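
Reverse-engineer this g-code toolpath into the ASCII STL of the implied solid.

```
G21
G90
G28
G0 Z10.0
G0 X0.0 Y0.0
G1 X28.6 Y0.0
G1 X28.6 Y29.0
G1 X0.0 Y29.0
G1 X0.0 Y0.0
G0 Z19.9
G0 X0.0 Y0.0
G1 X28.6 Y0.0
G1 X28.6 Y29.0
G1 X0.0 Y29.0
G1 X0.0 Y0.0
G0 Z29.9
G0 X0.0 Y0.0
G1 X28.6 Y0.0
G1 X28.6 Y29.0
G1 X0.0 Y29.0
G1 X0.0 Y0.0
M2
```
solid part
  facet normal 0.0000 0.0000 -1.0000
    outer loop
      vertex 28.6 29.0 0.0
      vertex 28.6 0.0 0.0
      vertex 0.0 0.0 0.0
    endloop
  endfacet
  facet normal 0.0000 0.0000 -1.0000
    outer loop
      vertex 0.0 29.0 0.0
      vertex 28.6 29.0 0.0
      vertex 0.0 0.0 0.0
    endloop
  endfacet
  facet normal 0.0000 0.0000 1.0000
    outer loop
      vertex 0.0 0.0 29.9
      vertex 28.6 0.0 29.9
      vertex 28.6 29.0 29.9
    endloop
  endfacet
  facet normal 0.0000 0.0000 1.0000
    outer loop
      vertex 0.0 0.0 29.9
      vertex 28.6 29.0 29.9
      vertex 0.0 29.0 29.9
    endloop
  endfacet
  facet normal 0.0000 -1.0000 0.0000
    outer loop
      vertex 0.0 0.0 0.0
      vertex 28.6 0.0 0.0
      vertex 28.6 0.0 29.9
    endloop
  endfacet
  facet normal 0.0000 -1.0000 0.0000
    outer loop
      vertex 0.0 0.0 0.0
      vertex 28.6 0.0 29.9
      vertex 0.0 0.0 29.9
    endloop
  endfacet
  facet normal 0.0000 1.0000 0.0000
    outer loop
      vertex 28.6 29.0 29.9
      vertex 28.6 29.0 0.0
      vertex 0.0 29.0 0.0
    endloop
  endfacet
  facet normal 0.0000 1.0000 0.0000
    outer loop
      vertex 0.0 29.0 29.9
      vertex 28.6 29.0 29.9
      vertex 0.0 29.0 0.0
    endloop
  endfacet
  facet normal -1.0000 0.0000 0.0000
    outer loop
      vertex 0.0 29.0 29.9
      vertex 0.0 29.0 0.0
      vertex 0.0 0.0 0.0
    endloop
  endfacet
  facet normal -1.0000 0.0000 0.0000
    outer loop
      vertex 0.0 0.0 29.9
      vertex 0.0 29.0 29.9
      vertex 0.0 0.0 0.0
    endloop
  endfacet
  facet normal 1.0000 0.0000 0.0000
    outer loop
      vertex 28.6 0.0 0.0
      vertex 28.6 29.0 0.0
      vertex 28.6 29.0 29.9
    endloop
  endfacet
  facet normal 1.0000 0.0000 0.0000
    outer loop
      vertex 28.6 0.0 0.0
      vertex 28.6 29.0 29.9
      vertex 28.6 0.0 29.9
    endloop
  endfacet
endsolid part

The G0 Z moves step by Δz≈10.0 mm. Every layer's G1 loop is the same polygon, so the solid is a straight extrusion of it from z=0 to z≈29.9. Closing with flat bottom and top caps and triangulating gives 12 facets — a rectangular box, roughly 28.6 × 29 mm footprint and 29.9 mm tall.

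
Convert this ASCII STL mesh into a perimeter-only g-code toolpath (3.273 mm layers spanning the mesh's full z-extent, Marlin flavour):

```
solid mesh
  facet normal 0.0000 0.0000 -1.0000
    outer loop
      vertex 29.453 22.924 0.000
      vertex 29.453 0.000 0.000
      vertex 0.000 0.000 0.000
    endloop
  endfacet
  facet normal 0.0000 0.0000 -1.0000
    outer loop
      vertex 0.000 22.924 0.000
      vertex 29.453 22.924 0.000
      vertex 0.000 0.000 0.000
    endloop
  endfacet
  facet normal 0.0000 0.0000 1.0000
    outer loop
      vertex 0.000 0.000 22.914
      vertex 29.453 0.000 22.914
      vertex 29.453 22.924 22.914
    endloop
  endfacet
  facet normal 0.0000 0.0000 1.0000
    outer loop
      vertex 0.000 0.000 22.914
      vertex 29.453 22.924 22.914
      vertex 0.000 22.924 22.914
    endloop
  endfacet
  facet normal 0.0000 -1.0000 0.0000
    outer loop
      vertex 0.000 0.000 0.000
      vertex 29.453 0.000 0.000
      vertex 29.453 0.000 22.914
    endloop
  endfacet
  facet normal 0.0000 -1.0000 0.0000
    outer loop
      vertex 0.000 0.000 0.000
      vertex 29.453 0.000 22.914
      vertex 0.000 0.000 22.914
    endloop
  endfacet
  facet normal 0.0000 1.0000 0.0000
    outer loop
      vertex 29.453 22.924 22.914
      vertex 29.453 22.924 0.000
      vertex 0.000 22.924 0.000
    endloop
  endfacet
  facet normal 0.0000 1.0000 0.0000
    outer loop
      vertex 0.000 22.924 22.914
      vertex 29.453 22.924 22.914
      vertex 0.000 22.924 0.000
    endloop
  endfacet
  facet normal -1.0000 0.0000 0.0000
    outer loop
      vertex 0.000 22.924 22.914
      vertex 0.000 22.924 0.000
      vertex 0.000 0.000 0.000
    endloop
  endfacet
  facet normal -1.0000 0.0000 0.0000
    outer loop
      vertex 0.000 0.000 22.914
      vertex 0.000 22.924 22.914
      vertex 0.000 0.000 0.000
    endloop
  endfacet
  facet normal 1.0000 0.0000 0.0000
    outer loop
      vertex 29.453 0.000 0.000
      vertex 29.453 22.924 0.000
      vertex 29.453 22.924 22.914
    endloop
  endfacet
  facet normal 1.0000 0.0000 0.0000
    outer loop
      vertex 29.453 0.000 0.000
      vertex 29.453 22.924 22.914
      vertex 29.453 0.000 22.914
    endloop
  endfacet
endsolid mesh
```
; perimeter-only toolpath
G21 ; units = mm
G90 ; absolute positioning
G28 ; home
; layer 1
G0 Z3.273
G0 X0.000 Y0.000
G1 X29.453 Y0.000
G1 X29.453 Y22.924
G1 X0.000 Y22.924
G1 X0.000 Y0.000
; layer 2
G0 Z6.547
G0 X0.000 Y0.000
G1 X29.453 Y0.000
G1 X29.453 Y22.924
G1 X0.000 Y22.924
G1 X0.000 Y0.000
; layer 3
G0 Z9.820
G0 X0.000 Y0.000
G1 X29.453 Y0.000
G1 X29.453 Y22.924
G1 X0.000 Y22.924
G1 X0.000 Y0.000
; layer 4
G0 Z13.094
G0 X0.000 Y0.000
G1 X29.453 Y0.000
G1 X29.453 Y22.924
G1 X0.000 Y22.924
G1 X0.000 Y0.000
; layer 5
G0 Z16.367
G0 X0.000 Y0.000
G1 X29.453 Y0.000
G1 X29.453 Y22.924
G1 X0.000 Y22.924
G1 X0.000 Y0.000
; layer 6
G0 Z19.641
G0 X0.000 Y0.000
G1 X29.453 Y0.000
G1 X29.453 Y22.924
G1 X0.000 Y22.924
G1 X0.000 Y0.000
; layer 7
G0 Z22.914
G0 X0.000 Y0.000
G1 X29.453 Y0.000
G1 X29.453 Y22.924
G1 X0.000 Y22.924
G1 X0.000 Y0.000
M2 ; end

The solid is a rectangular box, roughly 29.5 × 22.9 mm footprint and 22.9 mm tall. Slicing at Δz = 3.273 mm — 7 equal slices spanning the solid's height, so layer i sits at z = i·h/7 — gives 7 non-empty perimeters. Each is a 4-segment closed polygon; G0 lifts to the layer z and rapids to the start vertex, then G1 traces the edges.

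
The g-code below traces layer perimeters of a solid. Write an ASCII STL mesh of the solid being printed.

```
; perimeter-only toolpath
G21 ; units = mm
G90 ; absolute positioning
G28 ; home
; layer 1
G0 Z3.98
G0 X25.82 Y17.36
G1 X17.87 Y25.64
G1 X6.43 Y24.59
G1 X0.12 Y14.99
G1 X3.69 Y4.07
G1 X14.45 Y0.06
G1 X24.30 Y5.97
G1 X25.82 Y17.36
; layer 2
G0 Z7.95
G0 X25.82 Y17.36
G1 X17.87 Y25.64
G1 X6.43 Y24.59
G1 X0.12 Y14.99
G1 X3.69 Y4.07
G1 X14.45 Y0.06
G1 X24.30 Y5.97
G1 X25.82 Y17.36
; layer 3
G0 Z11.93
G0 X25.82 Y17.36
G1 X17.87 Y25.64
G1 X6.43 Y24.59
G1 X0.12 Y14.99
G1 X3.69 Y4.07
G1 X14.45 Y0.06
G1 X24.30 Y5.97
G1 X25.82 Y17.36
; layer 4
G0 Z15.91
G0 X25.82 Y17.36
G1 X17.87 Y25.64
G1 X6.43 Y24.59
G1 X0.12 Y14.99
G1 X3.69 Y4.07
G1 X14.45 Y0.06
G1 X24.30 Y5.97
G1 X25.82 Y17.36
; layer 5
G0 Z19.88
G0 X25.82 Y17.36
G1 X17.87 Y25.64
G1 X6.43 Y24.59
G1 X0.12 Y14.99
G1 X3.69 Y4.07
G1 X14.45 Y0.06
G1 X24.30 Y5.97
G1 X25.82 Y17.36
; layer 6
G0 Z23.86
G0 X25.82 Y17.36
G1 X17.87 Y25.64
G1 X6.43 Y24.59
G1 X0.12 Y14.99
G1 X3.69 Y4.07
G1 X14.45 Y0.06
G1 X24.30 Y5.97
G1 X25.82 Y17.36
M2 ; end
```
solid part
  facet normal 0.0000 0.0000 -1.0000
    outer loop
      vertex 6.43 24.59 0.00
      vertex 17.87 25.64 0.00
      vertex 25.82 17.36 0.00
    endloop
  endfacet
  facet normal 0.0000 0.0000 -1.0000
    outer loop
      vertex 0.12 14.99 0.00
      vertex 6.43 24.59 0.00
      vertex 25.82 17.36 0.00
    endloop
  endfacet
  facet normal 0.0000 0.0000 -1.0000
    outer loop
      vertex 3.69 4.07 0.00
      vertex 0.12 14.99 0.00
      vertex 25.82 17.36 0.00
    endloop
  endfacet
  facet normal 0.0000 0.0000 -1.0000
    outer loop
      vertex 14.45 0.06 0.00
      vertex 3.69 4.07 0.00
      vertex 25.82 17.36 0.00
    endloop
  endfacet
  facet normal 0.0000 0.0000 -1.0000
    outer loop
      vertex 24.30 5.97 0.00
      vertex 14.45 0.06 0.00
      vertex 25.82 17.36 0.00
    endloop
  endfacet
  facet normal 0.0000 0.0000 1.0000
    outer loop
      vertex 25.82 17.36 23.86
      vertex 17.87 25.64 23.86
      vertex 6.43 24.59 23.86
    endloop
  endfacet
  facet normal 0.0000 0.0000 1.0000
    outer loop
      vertex 25.82 17.36 23.86
      vertex 6.43 24.59 23.86
      vertex 0.12 14.99 23.86
    endloop
  endfacet
  facet normal 0.0000 0.0000 1.0000
    outer loop
      vertex 25.82 17.36 23.86
      vertex 0.12 14.99 23.86
      vertex 3.69 4.07 23.86
    endloop
  endfacet
  facet normal 0.0000 0.0000 1.0000
    outer loop
      vertex 25.82 17.36 23.86
      vertex 3.69 4.07 23.86
      vertex 14.45 0.06 23.86
    endloop
  endfacet
  facet normal 0.0000 0.0000 1.0000
    outer loop
      vertex 25.82 17.36 23.86
      vertex 14.45 0.06 23.86
      vertex 24.30 5.97 23.86
    endloop
  endfacet
  facet normal 0.7213 0.6926 0.0000
    outer loop
      vertex 25.82 17.36 0.00
      vertex 17.87 25.64 0.00
      vertex 17.87 25.64 23.86
    endloop
  endfacet
  facet normal 0.7213 0.6926 0.0000
    outer loop
      vertex 25.82 17.36 0.00
      vertex 17.87 25.64 23.86
      vertex 25.82 17.36 23.86
    endloop
  endfacet
  facet normal -0.0914 0.9958 0.0000
    outer loop
      vertex 17.87 25.64 0.00
      vertex 6.43 24.59 0.00
      vertex 6.43 24.59 23.86
    endloop
  endfacet
  facet normal -0.0914 0.9958 0.0000
    outer loop
      vertex 17.87 25.64 0.00
      vertex 6.43 24.59 23.86
      vertex 17.87 25.64 23.86
    endloop
  endfacet
  facet normal -0.8356 0.5493 0.0000
    outer loop
      vertex 6.43 24.59 0.00
      vertex 0.12 14.99 0.00
      vertex 0.12 14.99 23.86
    endloop
  endfacet
  facet normal -0.8356 0.5493 0.0000
    outer loop
      vertex 6.43 24.59 0.00
      vertex 0.12 14.99 23.86
      vertex 6.43 24.59 23.86
    endloop
  endfacet
  facet normal -0.9505 -0.3107 0.0000
    outer loop
      vertex 0.12 14.99 0.00
      vertex 3.69 4.07 0.00
      vertex 3.69 4.07 23.86
    endloop
  endfacet
  facet normal -0.9505 -0.3107 0.0000
    outer loop
      vertex 0.12 14.99 0.00
      vertex 3.69 4.07 23.86
      vertex 0.12 14.99 23.86
    endloop
  endfacet
  facet normal -0.3492 -0.9370 0.0000
    outer loop
      vertex 3.69 4.07 0.00
      vertex 14.45 0.06 0.00
      vertex 14.45 0.06 23.86
    endloop
  endfacet
  facet normal -0.3492 -0.9370 0.0000
    outer loop
      vertex 3.69 4.07 0.00
      vertex 14.45 0.06 23.86
      vertex 3.69 4.07 23.86
    endloop
  endfacet
  facet normal 0.5145 -0.8575 0.0000
    outer loop
      vertex 14.45 0.06 0.00
      vertex 24.30 5.97 0.00
      vertex 24.30 5.97 23.86
    endloop
  endfacet
  facet normal 0.5145 -0.8575 0.0000
    outer loop
      vertex 14.45 0.06 0.00
      vertex 24.30 5.97 23.86
      vertex 14.45 0.06 23.86
    endloop
  endfacet
  facet normal 0.9912 -0.1323 0.0000
    outer loop
      vertex 24.30 5.97 0.00
      vertex 25.82 17.36 0.00
      vertex 25.82 17.36 23.86
    endloop
  endfacet
  facet normal 0.9912 -0.1323 0.0000
    outer loop
      vertex 24.30 5.97 0.00
      vertex 25.82 17.36 23.86
      vertex 24.30 5.97 23.86
    endloop
  endfacet
endsolid part

The G0 Z moves step by Δz≈3.98 mm. Every layer's G1 loop is the same polygon, so the solid is a straight extrusion of it from z=0 to z≈23.9. Closing with flat bottom and top caps and triangulating gives 24 facets — a regular 7-sided prism (a cylinder approximated with 7 flat sides), circumscribed radius ≈ 13.2 mm, height ≈ 23.9 mm.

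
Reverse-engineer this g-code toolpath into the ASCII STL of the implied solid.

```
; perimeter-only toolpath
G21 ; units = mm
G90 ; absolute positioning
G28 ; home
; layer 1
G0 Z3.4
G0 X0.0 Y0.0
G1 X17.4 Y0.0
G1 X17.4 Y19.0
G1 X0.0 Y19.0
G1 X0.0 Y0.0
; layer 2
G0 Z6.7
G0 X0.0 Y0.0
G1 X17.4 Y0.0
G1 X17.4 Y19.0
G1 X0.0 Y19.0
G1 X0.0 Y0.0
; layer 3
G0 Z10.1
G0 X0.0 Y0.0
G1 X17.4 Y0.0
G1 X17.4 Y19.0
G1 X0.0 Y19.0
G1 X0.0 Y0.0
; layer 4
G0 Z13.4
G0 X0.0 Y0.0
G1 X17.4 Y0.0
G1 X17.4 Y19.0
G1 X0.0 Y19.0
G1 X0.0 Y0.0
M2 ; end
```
solid part
  facet normal 0.0000 0.0000 -1.0000
    outer loop
      vertex 17.4 19.0 0.0
      vertex 17.4 0.0 0.0
      vertex 0.0 0.0 0.0
    endloop
  endfacet
  facet normal 0.0000 0.0000 -1.0000
    outer loop
      vertex 0.0 19.0 0.0
      vertex 17.4 19.0 0.0
      vertex 0.0 0.0 0.0
    endloop
  endfacet
  facet normal 0.0000 0.0000 1.0000
    outer loop
      vertex 0.0 0.0 13.4
      vertex 17.4 0.0 13.4
      vertex 17.4 19.0 13.4
    endloop
  endfacet
  facet normal 0.0000 0.0000 1.0000
    outer loop
      vertex 0.0 0.0 13.4
      vertex 17.4 19.0 13.4
      vertex 0.0 19.0 13.4
    endloop
  endfacet
  facet normal 0.0000 -1.0000 0.0000
    outer loop
      vertex 0.0 0.0 0.0
      vertex 17.4 0.0 0.0
      vertex 17.4 0.0 13.4
    endloop
  endfacet
  facet normal 0.0000 -1.0000 0.0000
    outer loop
      vertex 0.0 0.0 0.0
      vertex 17.4 0.0 13.4
      vertex 0.0 0.0 13.4
    endloop
  endfacet
  facet normal 0.0000 1.0000 0.0000
    outer loop
      vertex 17.4 19.0 13.4
      vertex 17.4 19.0 0.0
      vertex 0.0 19.0 0.0
    endloop
  endfacet
  facet normal 0.0000 1.0000 0.0000
    outer loop
      vertex 0.0 19.0 13.4
      vertex 17.4 19.0 13.4
      vertex 0.0 19.0 0.0
    endloop
  endfacet
  facet normal -1.0000 0.0000 0.0000
    outer loop
      vertex 0.0 19.0 13.4
      vertex 0.0 19.0 0.0
      vertex 0.0 0.0 0.0
    endloop
  endfacet
  facet normal -1.0000 0.0000 0.0000
    outer loop
      vertex 0.0 0.0 13.4
      vertex 0.0 19.0 13.4
      vertex 0.0 0.0 0.0
    endloop
  endfacet
  facet normal 1.0000 0.0000 0.0000
    outer loop
      vertex 17.4 0.0 0.0
      vertex 17.4 19.0 0.0
      vertex 17.4 19.0 13.4
    endloop
  endfacet
  facet normal 1.0000 0.0000 0.0000
    outer loop
      vertex 17.4 0.0 0.0
      vertex 17.4 19.0 13.4
      vertex 17.4 0.0 13.4
    endloop
  endfacet
endsolid part

The G0 Z moves step by Δz≈3.4 mm. Every layer's G1 loop is the same polygon, so the solid is a straight extrusion of it from z=0 to z≈13.4. Closing with flat bottom and top caps and triangulating gives 12 facets — a rectangular box, roughly 17.4 × 19 mm footprint and 13.4 mm tall.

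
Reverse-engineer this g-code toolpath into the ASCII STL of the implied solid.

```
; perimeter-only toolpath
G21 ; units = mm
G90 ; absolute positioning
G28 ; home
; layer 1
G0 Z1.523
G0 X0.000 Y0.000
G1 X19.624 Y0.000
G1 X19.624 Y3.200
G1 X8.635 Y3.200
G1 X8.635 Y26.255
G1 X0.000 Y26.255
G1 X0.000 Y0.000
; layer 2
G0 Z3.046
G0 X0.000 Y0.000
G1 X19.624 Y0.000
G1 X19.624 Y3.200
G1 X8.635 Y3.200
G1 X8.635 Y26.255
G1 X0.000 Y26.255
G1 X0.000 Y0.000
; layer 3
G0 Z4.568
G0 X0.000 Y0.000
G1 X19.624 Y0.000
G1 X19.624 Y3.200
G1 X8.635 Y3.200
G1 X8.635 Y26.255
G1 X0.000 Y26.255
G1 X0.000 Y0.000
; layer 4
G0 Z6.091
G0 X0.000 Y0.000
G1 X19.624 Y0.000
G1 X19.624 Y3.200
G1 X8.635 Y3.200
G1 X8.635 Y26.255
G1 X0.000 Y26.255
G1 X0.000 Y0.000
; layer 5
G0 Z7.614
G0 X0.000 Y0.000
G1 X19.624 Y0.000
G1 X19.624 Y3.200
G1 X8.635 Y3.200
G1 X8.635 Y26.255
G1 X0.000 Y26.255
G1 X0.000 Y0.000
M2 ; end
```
solid part
  facet normal 0.0000 0.0000 -1.0000
    outer loop
      vertex 19.624 3.200 0.000
      vertex 19.624 0.000 0.000
      vertex 0.000 0.000 0.000
    endloop
  endfacet
  facet normal 0.0000 0.0000 -1.0000
    outer loop
      vertex 8.635 3.200 0.000
      vertex 19.624 3.200 0.000
      vertex 0.000 0.000 0.000
    endloop
  endfacet
  facet normal 0.0000 0.0000 -1.0000
    outer loop
      vertex 8.635 26.255 0.000
      vertex 8.635 3.200 0.000
      vertex 0.000 0.000 0.000
    endloop
  endfacet
  facet normal 0.0000 0.0000 -1.0000
    outer loop
      vertex 0.000 26.255 0.000
      vertex 8.635 26.255 0.000
      vertex 0.000 0.000 0.000
    endloop
  endfacet
  facet normal 0.0000 0.0000 1.0000
    outer loop
      vertex 0.000 0.000 7.614
      vertex 19.624 0.000 7.614
      vertex 19.624 3.200 7.614
    endloop
  endfacet
  facet normal 0.0000 0.0000 1.0000
    outer loop
      vertex 0.000 0.000 7.614
      vertex 19.624 3.200 7.614
      vertex 8.635 3.200 7.614
    endloop
  endfacet
  facet normal 0.0000 0.0000 1.0000
    outer loop
      vertex 0.000 0.000 7.614
      vertex 8.635 3.200 7.614
      vertex 8.635 26.255 7.614
    endloop
  endfacet
  facet normal 0.0000 0.0000 1.0000
    outer loop
      vertex 0.000 0.000 7.614
      vertex 8.635 26.255 7.614
      vertex 0.000 26.255 7.614
    endloop
  endfacet
  facet normal 0.0000 -1.0000 0.0000
    outer loop
      vertex 0.000 0.000 0.000
      vertex 19.624 0.000 0.000
      vertex 19.624 0.000 7.614
    endloop
  endfacet
  facet normal 0.0000 -1.0000 0.0000
    outer loop
      vertex 0.000 0.000 0.000
      vertex 19.624 0.000 7.614
      vertex 0.000 0.000 7.614
    endloop
  endfacet
  facet normal 1.0000 0.0000 0.0000
    outer loop
      vertex 19.624 0.000 0.000
      vertex 19.624 3.200 0.000
      vertex 19.624 3.200 7.614
    endloop
  endfacet
  facet normal 1.0000 0.0000 0.0000
    outer loop
      vertex 19.624 0.000 0.000
      vertex 19.624 3.200 7.614
      vertex 19.624 0.000 7.614
    endloop
  endfacet
  facet normal 0.0000 1.0000 0.0000
    outer loop
      vertex 19.624 3.200 0.000
      vertex 8.635 3.200 0.000
      vertex 8.635 3.200 7.614
    endloop
  endfacet
  facet normal 0.0000 1.0000 0.0000
    outer loop
      vertex 19.624 3.200 0.000
      vertex 8.635 3.200 7.614
      vertex 19.624 3.200 7.614
    endloop
  endfacet
  facet normal 1.0000 0.0000 0.0000
    outer loop
      vertex 8.635 3.200 0.000
      vertex 8.635 26.255 0.000
      vertex 8.635 26.255 7.614
    endloop
  endfacet
  facet normal 1.0000 0.0000 0.0000
    outer loop
      vertex 8.635 3.200 0.000
      vertex 8.635 26.255 7.614
      vertex 8.635 3.200 7.614
    endloop
  endfacet
  facet normal 0.0000 1.0000 0.0000
    outer loop
      vertex 8.635 26.255 0.000
      vertex 0.000 26.255 0.000
      vertex 0.000 26.255 7.614
    endloop
  endfacet
  facet normal 0.0000 1.0000 0.0000
    outer loop
      vertex 8.635 26.255 0.000
      vertex 0.000 26.255 7.614
      vertex 8.635 26.255 7.614
    endloop
  endfacet
  facet normal -1.0000 0.0000 0.0000
    outer loop
      vertex 0.000 26.255 0.000
      vertex 0.000 0.000 0.000
      vertex 0.000 0.000 7.614
    endloop
  endfacet
  facet normal -1.0000 0.0000 0.0000
    outer loop
      vertex 0.000 26.255 0.000
      vertex 0.000 0.000 7.614
      vertex 0.000 26.255 7.614
    endloop
  endfacet
endsolid part

The G0 Z moves step by Δz≈1.523 mm. Every layer's G1 loop is the same polygon, so the solid is a straight extrusion of it from z=0 to z≈7.61. Closing with flat bottom and top caps and triangulating gives 20 facets — an L-shaped prism: outer 19.6 × 26.3 mm, arm thicknesses ≈ 3.2 mm (horizontal) and 8.63 mm (vertical), extruded 7.61 mm in z.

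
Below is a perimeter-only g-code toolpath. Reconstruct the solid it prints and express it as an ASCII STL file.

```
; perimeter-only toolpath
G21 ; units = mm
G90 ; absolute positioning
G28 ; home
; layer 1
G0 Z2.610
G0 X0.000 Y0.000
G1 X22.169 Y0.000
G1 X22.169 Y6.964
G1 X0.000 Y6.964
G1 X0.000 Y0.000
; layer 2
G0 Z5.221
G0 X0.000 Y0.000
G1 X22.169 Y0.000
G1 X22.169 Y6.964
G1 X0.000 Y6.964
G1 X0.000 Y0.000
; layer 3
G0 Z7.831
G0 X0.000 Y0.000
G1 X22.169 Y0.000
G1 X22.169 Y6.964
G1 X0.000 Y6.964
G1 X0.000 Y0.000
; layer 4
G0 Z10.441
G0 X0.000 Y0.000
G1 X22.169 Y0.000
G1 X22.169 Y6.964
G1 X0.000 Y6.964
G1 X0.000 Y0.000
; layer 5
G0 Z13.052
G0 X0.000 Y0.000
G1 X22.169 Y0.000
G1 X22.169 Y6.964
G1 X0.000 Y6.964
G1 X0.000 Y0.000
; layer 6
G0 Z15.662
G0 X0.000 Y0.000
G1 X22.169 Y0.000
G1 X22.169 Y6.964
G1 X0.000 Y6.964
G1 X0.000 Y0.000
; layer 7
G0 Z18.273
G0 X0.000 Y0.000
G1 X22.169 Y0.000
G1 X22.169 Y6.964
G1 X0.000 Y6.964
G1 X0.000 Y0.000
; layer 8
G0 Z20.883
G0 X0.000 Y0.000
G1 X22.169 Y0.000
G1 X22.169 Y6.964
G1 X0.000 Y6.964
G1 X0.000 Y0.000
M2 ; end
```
solid part
  facet normal 0.0000 0.0000 -1.0000
    outer loop
      vertex 22.169 6.964 0.000
      vertex 22.169 0.000 0.000
      vertex 0.000 0.000 0.000
    endloop
  endfacet
  facet normal 0.0000 0.0000 -1.0000
    outer loop
      vertex 0.000 6.964 0.000
      vertex 22.169 6.964 0.000
      vertex 0.000 0.000 0.000
    endloop
  endfacet
  facet normal 0.0000 0.0000 1.0000
    outer loop
      vertex 0.000 0.000 20.883
      vertex 22.169 0.000 20.883
      vertex 22.169 6.964 20.883
    endloop
  endfacet
  facet normal 0.0000 0.0000 1.0000
    outer loop
      vertex 0.000 0.000 20.883
      vertex 22.169 6.964 20.883
      vertex 0.000 6.964 20.883
    endloop
  endfacet
  facet normal 0.0000 -1.0000 0.0000
    outer loop
      vertex 0.000 0.000 0.000
      vertex 22.169 0.000 0.000
      vertex 22.169 0.000 20.883
    endloop
  endfacet
  facet normal 0.0000 -1.0000 0.0000
    outer loop
      vertex 0.000 0.000 0.000
      vertex 22.169 0.000 20.883
      vertex 0.000 0.000 20.883
    endloop
  endfacet
  facet normal 0.0000 1.0000 0.0000
    outer loop
      vertex 22.169 6.964 20.883
      vertex 22.169 6.964 0.000
      vertex 0.000 6.964 0.000
    endloop
  endfacet
  facet normal 0.0000 1.0000 0.0000
    outer loop
      vertex 0.000 6.964 20.883
      vertex 22.169 6.964 20.883
      vertex 0.000 6.964 0.000
    endloop
  endfacet
  facet normal -1.0000 0.0000 0.0000
    outer loop
      vertex 0.000 6.964 20.883
      vertex 0.000 6.964 0.000
      vertex 0.000 0.000 0.000
    endloop
  endfacet
  facet normal -1.0000 0.0000 0.0000
    outer loop
      vertex 0.000 0.000 20.883
      vertex 0.000 6.964 20.883
      vertex 0.000 0.000 0.000
    endloop
  endfacet
  facet normal 1.0000 0.0000 0.0000
    outer loop
      vertex 22.169 0.000 0.000
      vertex 22.169 6.964 0.000
      vertex 22.169 6.964 20.883
    endloop
  endfacet
  facet normal 1.0000 0.0000 0.0000
    outer loop
      vertex 22.169 0.000 0.000
      vertex 22.169 6.964 20.883
      vertex 22.169 0.000 20.883
    endloop
  endfacet
endsolid part

The G0 Z moves step by Δz≈2.610 mm. Every layer's G1 loop is the same polygon, so the solid is a straight extrusion of it from z=0 to z≈20.9. Closing with flat bottom and top caps and triangulating gives 12 facets — a rectangular box, roughly 22.2 × 6.96 mm footprint and 20.9 mm tall.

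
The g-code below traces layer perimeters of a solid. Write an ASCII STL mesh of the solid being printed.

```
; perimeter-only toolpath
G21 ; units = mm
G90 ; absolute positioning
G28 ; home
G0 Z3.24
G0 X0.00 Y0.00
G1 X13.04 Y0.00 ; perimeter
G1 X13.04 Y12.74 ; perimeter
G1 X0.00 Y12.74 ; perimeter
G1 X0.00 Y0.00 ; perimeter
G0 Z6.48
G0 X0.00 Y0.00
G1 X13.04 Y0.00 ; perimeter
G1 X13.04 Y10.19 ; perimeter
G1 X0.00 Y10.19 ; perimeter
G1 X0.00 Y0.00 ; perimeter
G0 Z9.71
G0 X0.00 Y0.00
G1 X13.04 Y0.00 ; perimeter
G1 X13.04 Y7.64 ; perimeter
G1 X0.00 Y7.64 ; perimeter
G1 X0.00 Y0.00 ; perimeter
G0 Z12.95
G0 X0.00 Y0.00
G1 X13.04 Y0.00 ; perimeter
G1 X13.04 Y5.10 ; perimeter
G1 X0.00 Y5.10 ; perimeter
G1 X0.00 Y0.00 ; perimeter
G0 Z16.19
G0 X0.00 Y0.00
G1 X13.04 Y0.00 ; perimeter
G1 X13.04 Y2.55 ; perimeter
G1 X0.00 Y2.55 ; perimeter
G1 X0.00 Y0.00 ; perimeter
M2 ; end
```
solid part
  facet normal 0.0000 0.0000 -1.0000
    outer loop
      vertex 13.04 15.29 0.00
      vertex 13.04 0.00 0.00
      vertex 0.00 0.00 0.00
    endloop
  endfacet
  facet normal 0.0000 0.0000 -1.0000
    outer loop
      vertex 0.00 15.29 0.00
      vertex 13.04 15.29 0.00
      vertex 0.00 0.00 0.00
    endloop
  endfacet
  facet normal 0.0000 -1.0000 0.0000
    outer loop
      vertex 0.00 0.00 0.00
      vertex 13.04 0.00 0.00
      vertex 13.04 0.00 19.43
    endloop
  endfacet
  facet normal 0.0000 -1.0000 0.0000
    outer loop
      vertex 0.00 0.00 0.00
      vertex 13.04 0.00 19.43
      vertex 0.00 0.00 19.43
    endloop
  endfacet
  facet normal 0.0000 0.7859 0.6184
    outer loop
      vertex 0.00 0.00 19.43
      vertex 13.04 0.00 19.43
      vertex 13.04 15.29 0.00
    endloop
  endfacet
  facet normal 0.0000 0.7859 0.6184
    outer loop
      vertex 0.00 0.00 19.43
      vertex 13.04 15.29 0.00
      vertex 0.00 15.29 0.00
    endloop
  endfacet
  facet normal -1.0000 0.0000 0.0000
    outer loop
      vertex 0.00 0.00 19.43
      vertex 0.00 15.29 0.00
      vertex 0.00 0.00 0.00
    endloop
  endfacet
  facet normal 1.0000 0.0000 0.0000
    outer loop
      vertex 13.04 0.00 0.00
      vertex 13.04 15.29 0.00
      vertex 13.04 0.00 19.43
    endloop
  endfacet
endsolid part

The G0 Z moves step by Δz≈3.24 mm. The G1 loops shrink linearly with z, so the solid tapers from its base footprint up to z≈19.4. Closing with a flat bottom cap and the tapered top and triangulating gives 8 facets — a wedge (ramp): 13 × 15.3 mm base, rising to 19.4 mm along the y=0 edge and sloping linearly to z=0 at y=15.3.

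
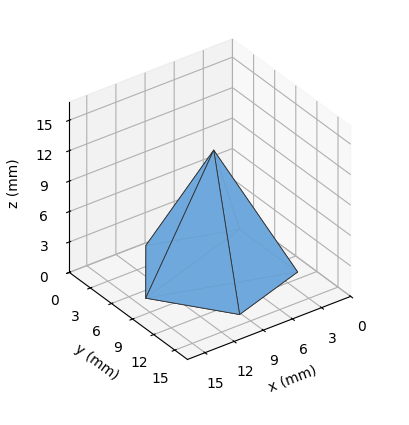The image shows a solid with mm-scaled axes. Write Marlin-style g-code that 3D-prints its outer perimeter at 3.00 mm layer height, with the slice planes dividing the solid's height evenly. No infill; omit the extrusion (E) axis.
Reading the render: the shape is a regular 5-sided pyramid, base circumscribed radius ≈ 7 mm, apex at z ≈ 12 mm (dimensions read to the nearest mm from the axis ticks). For the g-code, the solid's height is divided into equal slices at the stated Δz and each level perimeter traced with G1 moves after a G0 lift.

; perimeter-only toolpath
G21 ; units = mm
G90 ; absolute positioning
G28 ; home
; layer 1
G0 Z3.00
G0 X12.25 Y7.00
G1 X8.62 Y12.00
G1 X2.75 Y10.08
G1 X2.75 Y3.92
G1 X8.62 Y2.00
G1 X12.25 Y7.00
; layer 2
G0 Z6.00
G0 X10.50 Y7.00
G1 X8.08 Y10.33
G1 X4.17 Y9.05
G1 X4.17 Y4.95
G1 X8.08 Y3.67
G1 X10.50 Y7.00
; layer 3
G0 Z9.00
G0 X8.75 Y7.00
G1 X7.54 Y8.66
G1 X5.58 Y8.03
G1 X5.58 Y5.97
G1 X7.54 Y5.33
G1 X8.75 Y7.00
M2 ; end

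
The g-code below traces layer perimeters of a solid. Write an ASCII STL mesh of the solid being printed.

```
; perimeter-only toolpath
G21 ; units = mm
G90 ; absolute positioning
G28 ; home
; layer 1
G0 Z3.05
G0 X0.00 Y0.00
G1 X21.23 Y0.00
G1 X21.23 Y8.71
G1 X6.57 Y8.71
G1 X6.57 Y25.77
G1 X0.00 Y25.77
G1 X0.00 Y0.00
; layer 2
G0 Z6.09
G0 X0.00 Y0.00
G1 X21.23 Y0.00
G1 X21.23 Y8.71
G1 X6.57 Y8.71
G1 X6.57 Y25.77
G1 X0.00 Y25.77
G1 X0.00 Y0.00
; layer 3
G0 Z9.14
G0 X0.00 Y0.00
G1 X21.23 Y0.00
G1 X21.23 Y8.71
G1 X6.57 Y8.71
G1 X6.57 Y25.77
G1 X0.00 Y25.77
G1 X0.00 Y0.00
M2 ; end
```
solid part
  facet normal 0.0000 0.0000 -1.0000
    outer loop
      vertex 21.23 8.71 0.00
      vertex 21.23 0.00 0.00
      vertex 0.00 0.00 0.00
    endloop
  endfacet
  facet normal 0.0000 0.0000 -1.0000
    outer loop
      vertex 6.57 8.71 0.00
      vertex 21.23 8.71 0.00
      vertex 0.00 0.00 0.00
    endloop
  endfacet
  facet normal 0.0000 0.0000 -1.0000
    outer loop
      vertex 6.57 25.77 0.00
      vertex 6.57 8.71 0.00
      vertex 0.00 0.00 0.00
    endloop
  endfacet
  facet normal 0.0000 0.0000 -1.0000
    outer loop
      vertex 0.00 25.77 0.00
      vertex 6.57 25.77 0.00
      vertex 0.00 0.00 0.00
    endloop
  endfacet
  facet normal 0.0000 0.0000 1.0000
    outer loop
      vertex 0.00 0.00 9.14
      vertex 21.23 0.00 9.14
      vertex 21.23 8.71 9.14
    endloop
  endfacet
  facet normal 0.0000 0.0000 1.0000
    outer loop
      vertex 0.00 0.00 9.14
      vertex 21.23 8.71 9.14
      vertex 6.57 8.71 9.14
    endloop
  endfacet
  facet normal 0.0000 0.0000 1.0000
    outer loop
      vertex 0.00 0.00 9.14
      vertex 6.57 8.71 9.14
      vertex 6.57 25.77 9.14
    endloop
  endfacet
  facet normal 0.0000 0.0000 1.0000
    outer loop
      vertex 0.00 0.00 9.14
      vertex 6.57 25.77 9.14
      vertex 0.00 25.77 9.14
    endloop
  endfacet
  facet normal 0.0000 -1.0000 0.0000
    outer loop
      vertex 0.00 0.00 0.00
      vertex 21.23 0.00 0.00
      vertex 21.23 0.00 9.14
    endloop
  endfacet
  facet normal 0.0000 -1.0000 0.0000
    outer loop
      vertex 0.00 0.00 0.00
      vertex 21.23 0.00 9.14
      vertex 0.00 0.00 9.14
    endloop
  endfacet
  facet normal 1.0000 0.0000 0.0000
    outer loop
      vertex 21.23 0.00 0.00
      vertex 21.23 8.71 0.00
      vertex 21.23 8.71 9.14
    endloop
  endfacet
  facet normal 1.0000 0.0000 0.0000
    outer loop
      vertex 21.23 0.00 0.00
      vertex 21.23 8.71 9.14
      vertex 21.23 0.00 9.14
    endloop
  endfacet
  facet normal 0.0000 1.0000 0.0000
    outer loop
      vertex 21.23 8.71 0.00
      vertex 6.57 8.71 0.00
      vertex 6.57 8.71 9.14
    endloop
  endfacet
  facet normal 0.0000 1.0000 0.0000
    outer loop
      vertex 21.23 8.71 0.00
      vertex 6.57 8.71 9.14
      vertex 21.23 8.71 9.14
    endloop
  endfacet
  facet normal 1.0000 0.0000 0.0000
    outer loop
      vertex 6.57 8.71 0.00
      vertex 6.57 25.77 0.00
      vertex 6.57 25.77 9.14
    endloop
  endfacet
  facet normal 1.0000 0.0000 0.0000
    outer loop
      vertex 6.57 8.71 0.00
      vertex 6.57 25.77 9.14
      vertex 6.57 8.71 9.14
    endloop
  endfacet
  facet normal 0.0000 1.0000 0.0000
    outer loop
      vertex 6.57 25.77 0.00
      vertex 0.00 25.77 0.00
      vertex 0.00 25.77 9.14
    endloop
  endfacet
  facet normal 0.0000 1.0000 0.0000
    outer loop
      vertex 6.57 25.77 0.00
      vertex 0.00 25.77 9.14
      vertex 6.57 25.77 9.14
    endloop
  endfacet
  facet normal -1.0000 0.0000 0.0000
    outer loop
      vertex 0.00 25.77 0.00
      vertex 0.00 0.00 0.00
      vertex 0.00 0.00 9.14
    endloop
  endfacet
  facet normal -1.0000 0.0000 0.0000
    outer loop
      vertex 0.00 25.77 0.00
      vertex 0.00 0.00 9.14
      vertex 0.00 25.77 9.14
    endloop
  endfacet
endsolid part

The G0 Z moves step by Δz≈3.05 mm. Every layer's G1 loop is the same polygon, so the solid is a straight extrusion of it from z=0 to z≈9.14. Closing with flat bottom and top caps and triangulating gives 20 facets — an L-shaped prism: outer 21.2 × 25.8 mm, arm thicknesses ≈ 8.71 mm (horizontal) and 6.57 mm (vertical), extruded 9.14 mm in z.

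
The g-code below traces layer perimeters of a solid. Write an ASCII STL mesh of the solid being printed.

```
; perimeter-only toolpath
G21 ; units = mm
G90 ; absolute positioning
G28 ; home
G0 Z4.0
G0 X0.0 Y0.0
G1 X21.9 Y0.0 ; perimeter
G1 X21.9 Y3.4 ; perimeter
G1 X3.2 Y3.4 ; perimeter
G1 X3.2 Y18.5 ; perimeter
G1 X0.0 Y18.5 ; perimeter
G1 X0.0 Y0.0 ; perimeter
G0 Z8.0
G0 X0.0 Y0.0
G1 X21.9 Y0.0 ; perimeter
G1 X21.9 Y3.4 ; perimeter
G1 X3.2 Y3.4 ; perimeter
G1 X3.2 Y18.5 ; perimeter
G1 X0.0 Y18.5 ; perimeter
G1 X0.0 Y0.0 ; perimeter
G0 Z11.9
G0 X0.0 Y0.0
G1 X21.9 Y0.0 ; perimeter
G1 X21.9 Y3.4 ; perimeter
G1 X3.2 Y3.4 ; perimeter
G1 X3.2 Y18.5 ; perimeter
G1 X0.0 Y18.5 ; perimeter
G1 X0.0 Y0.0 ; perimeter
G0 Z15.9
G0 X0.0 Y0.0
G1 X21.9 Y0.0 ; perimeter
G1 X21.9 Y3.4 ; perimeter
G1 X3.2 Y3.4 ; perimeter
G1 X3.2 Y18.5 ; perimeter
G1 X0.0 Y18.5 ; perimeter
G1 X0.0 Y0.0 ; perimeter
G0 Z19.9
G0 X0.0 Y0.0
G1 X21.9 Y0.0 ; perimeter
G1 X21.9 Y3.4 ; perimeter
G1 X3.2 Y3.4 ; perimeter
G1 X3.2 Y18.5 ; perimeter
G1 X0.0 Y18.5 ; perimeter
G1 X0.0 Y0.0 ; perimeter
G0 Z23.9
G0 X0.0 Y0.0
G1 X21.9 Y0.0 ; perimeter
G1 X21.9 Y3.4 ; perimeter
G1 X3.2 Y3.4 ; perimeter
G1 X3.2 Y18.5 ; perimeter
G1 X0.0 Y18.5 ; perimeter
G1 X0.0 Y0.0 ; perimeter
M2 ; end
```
solid part
  facet normal 0.0000 0.0000 -1.0000
    outer loop
      vertex 21.9 3.4 0.0
      vertex 21.9 0.0 0.0
      vertex 0.0 0.0 0.0
    endloop
  endfacet
  facet normal 0.0000 0.0000 -1.0000
    outer loop
      vertex 3.2 3.4 0.0
      vertex 21.9 3.4 0.0
      vertex 0.0 0.0 0.0
    endloop
  endfacet
  facet normal 0.0000 0.0000 -1.0000
    outer loop
      vertex 3.2 18.5 0.0
      vertex 3.2 3.4 0.0
      vertex 0.0 0.0 0.0
    endloop
  endfacet
  facet normal 0.0000 0.0000 -1.0000
    outer loop
      vertex 0.0 18.5 0.0
      vertex 3.2 18.5 0.0
      vertex 0.0 0.0 0.0
    endloop
  endfacet
  facet normal 0.0000 0.0000 1.0000
    outer loop
      vertex 0.0 0.0 23.9
      vertex 21.9 0.0 23.9
      vertex 21.9 3.4 23.9
    endloop
  endfacet
  facet normal 0.0000 0.0000 1.0000
    outer loop
      vertex 0.0 0.0 23.9
      vertex 21.9 3.4 23.9
      vertex 3.2 3.4 23.9
    endloop
  endfacet
  facet normal 0.0000 0.0000 1.0000
    outer loop
      vertex 0.0 0.0 23.9
      vertex 3.2 3.4 23.9
      vertex 3.2 18.5 23.9
    endloop
  endfacet
  facet normal 0.0000 0.0000 1.0000
    outer loop
      vertex 0.0 0.0 23.9
      vertex 3.2 18.5 23.9
      vertex 0.0 18.5 23.9
    endloop
  endfacet
  facet normal 0.0000 -1.0000 0.0000
    outer loop
      vertex 0.0 0.0 0.0
      vertex 21.9 0.0 0.0
      vertex 21.9 0.0 23.9
    endloop
  endfacet
  facet normal 0.0000 -1.0000 0.0000
    outer loop
      vertex 0.0 0.0 0.0
      vertex 21.9 0.0 23.9
      vertex 0.0 0.0 23.9
    endloop
  endfacet
  facet normal 1.0000 0.0000 0.0000
    outer loop
      vertex 21.9 0.0 0.0
      vertex 21.9 3.4 0.0
      vertex 21.9 3.4 23.9
    endloop
  endfacet
  facet normal 1.0000 0.0000 0.0000
    outer loop
      vertex 21.9 0.0 0.0
      vertex 21.9 3.4 23.9
      vertex 21.9 0.0 23.9
    endloop
  endfacet
  facet normal 0.0000 1.0000 0.0000
    outer loop
      vertex 21.9 3.4 0.0
      vertex 3.2 3.4 0.0
      vertex 3.2 3.4 23.9
    endloop
  endfacet
  facet normal 0.0000 1.0000 0.0000
    outer loop
      vertex 21.9 3.4 0.0
      vertex 3.2 3.4 23.9
      vertex 21.9 3.4 23.9
    endloop
  endfacet
  facet normal 1.0000 0.0000 0.0000
    outer loop
      vertex 3.2 3.4 0.0
      vertex 3.2 18.5 0.0
      vertex 3.2 18.5 23.9
    endloop
  endfacet
  facet normal 1.0000 0.0000 0.0000
    outer loop
      vertex 3.2 3.4 0.0
      vertex 3.2 18.5 23.9
      vertex 3.2 3.4 23.9
    endloop
  endfacet
  facet normal 0.0000 1.0000 0.0000
    outer loop
      vertex 3.2 18.5 0.0
      vertex 0.0 18.5 0.0
      vertex 0.0 18.5 23.9
    endloop
  endfacet
  facet normal 0.0000 1.0000 0.0000
    outer loop
      vertex 3.2 18.5 0.0
      vertex 0.0 18.5 23.9
      vertex 3.2 18.5 23.9
    endloop
  endfacet
  facet normal -1.0000 0.0000 0.0000
    outer loop
      vertex 0.0 18.5 0.0
      vertex 0.0 0.0 0.0
      vertex 0.0 0.0 23.9
    endloop
  endfacet
  facet normal -1.0000 0.0000 0.0000
    outer loop
      vertex 0.0 18.5 0.0
      vertex 0.0 0.0 23.9
      vertex 0.0 18.5 23.9
    endloop
  endfacet
endsolid part

The G0 Z moves step by Δz≈4.0 mm. Every layer's G1 loop is the same polygon, so the solid is a straight extrusion of it from z=0 to z≈23.9. Closing with flat bottom and top caps and triangulating gives 20 facets — an L-shaped prism: outer 21.9 × 18.5 mm, arm thicknesses ≈ 3.4 mm (horizontal) and 3.2 mm (vertical), extruded 23.9 mm in z.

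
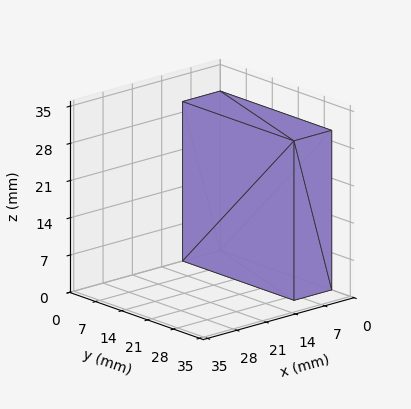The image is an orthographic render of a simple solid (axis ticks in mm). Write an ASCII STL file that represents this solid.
Reading the render: the shape is a rectangular box, roughly 9 × 30 mm footprint and 30 mm tall (dimensions read to the nearest mm from the axis ticks). For the STL, each face is triangulated and given an outward normal.

solid part
  facet normal 0.0000 0.0000 -1.0000
    outer loop
      vertex 9.00 30.00 0.00
      vertex 9.00 0.00 0.00
      vertex 0.00 0.00 0.00
    endloop
  endfacet
  facet normal 0.0000 0.0000 -1.0000
    outer loop
      vertex 0.00 30.00 0.00
      vertex 9.00 30.00 0.00
      vertex 0.00 0.00 0.00
    endloop
  endfacet
  facet normal 0.0000 0.0000 1.0000
    outer loop
      vertex 0.00 0.00 30.00
      vertex 9.00 0.00 30.00
      vertex 9.00 30.00 30.00
    endloop
  endfacet
  facet normal 0.0000 0.0000 1.0000
    outer loop
      vertex 0.00 0.00 30.00
      vertex 9.00 30.00 30.00
      vertex 0.00 30.00 30.00
    endloop
  endfacet
  facet normal 0.0000 -1.0000 0.0000
    outer loop
      vertex 0.00 0.00 0.00
      vertex 9.00 0.00 0.00
      vertex 9.00 0.00 30.00
    endloop
  endfacet
  facet normal 0.0000 -1.0000 0.0000
    outer loop
      vertex 0.00 0.00 0.00
      vertex 9.00 0.00 30.00
      vertex 0.00 0.00 30.00
    endloop
  endfacet
  facet normal 0.0000 1.0000 0.0000
    outer loop
      vertex 9.00 30.00 30.00
      vertex 9.00 30.00 0.00
      vertex 0.00 30.00 0.00
    endloop
  endfacet
  facet normal 0.0000 1.0000 0.0000
    outer loop
      vertex 0.00 30.00 30.00
      vertex 9.00 30.00 30.00
      vertex 0.00 30.00 0.00
    endloop
  endfacet
  facet normal -1.0000 0.0000 0.0000
    outer loop
      vertex 0.00 30.00 30.00
      vertex 0.00 30.00 0.00
      vertex 0.00 0.00 0.00
    endloop
  endfacet
  facet normal -1.0000 0.0000 0.0000
    outer loop
      vertex 0.00 0.00 30.00
      vertex 0.00 30.00 30.00
      vertex 0.00 0.00 0.00
    endloop
  endfacet
  facet normal 1.0000 0.0000 0.0000
    outer loop
      vertex 9.00 0.00 0.00
      vertex 9.00 30.00 0.00
      vertex 9.00 30.00 30.00
    endloop
  endfacet
  facet normal 1.0000 0.0000 0.0000
    outer loop
      vertex 9.00 0.00 0.00
      vertex 9.00 30.00 30.00
      vertex 9.00 0.00 30.00
    endloop
  endfacet
endsolid part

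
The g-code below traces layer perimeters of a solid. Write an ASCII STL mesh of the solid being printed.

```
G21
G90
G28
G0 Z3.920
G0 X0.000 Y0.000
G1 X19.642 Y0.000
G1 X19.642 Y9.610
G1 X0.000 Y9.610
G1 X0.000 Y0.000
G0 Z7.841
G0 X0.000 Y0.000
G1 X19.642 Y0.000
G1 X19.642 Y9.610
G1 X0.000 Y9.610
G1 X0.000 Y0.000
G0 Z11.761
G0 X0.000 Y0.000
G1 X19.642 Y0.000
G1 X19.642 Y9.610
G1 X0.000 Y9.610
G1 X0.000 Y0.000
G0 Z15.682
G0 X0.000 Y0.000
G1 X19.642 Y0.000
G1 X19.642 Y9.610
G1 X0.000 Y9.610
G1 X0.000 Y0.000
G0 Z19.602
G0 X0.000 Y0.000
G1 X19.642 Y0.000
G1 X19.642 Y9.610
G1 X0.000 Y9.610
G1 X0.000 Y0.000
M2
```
solid part
  facet normal 0.0000 0.0000 -1.0000
    outer loop
      vertex 19.642 9.610 0.000
      vertex 19.642 0.000 0.000
      vertex 0.000 0.000 0.000
    endloop
  endfacet
  facet normal 0.0000 0.0000 -1.0000
    outer loop
      vertex 0.000 9.610 0.000
      vertex 19.642 9.610 0.000
      vertex 0.000 0.000 0.000
    endloop
  endfacet
  facet normal 0.0000 0.0000 1.0000
    outer loop
      vertex 0.000 0.000 19.602
      vertex 19.642 0.000 19.602
      vertex 19.642 9.610 19.602
    endloop
  endfacet
  facet normal 0.0000 0.0000 1.0000
    outer loop
      vertex 0.000 0.000 19.602
      vertex 19.642 9.610 19.602
      vertex 0.000 9.610 19.602
    endloop
  endfacet
  facet normal 0.0000 -1.0000 0.0000
    outer loop
      vertex 0.000 0.000 0.000
      vertex 19.642 0.000 0.000
      vertex 19.642 0.000 19.602
    endloop
  endfacet
  facet normal 0.0000 -1.0000 0.0000
    outer loop
      vertex 0.000 0.000 0.000
      vertex 19.642 0.000 19.602
      vertex 0.000 0.000 19.602
    endloop
  endfacet
  facet normal 0.0000 1.0000 0.0000
    outer loop
      vertex 19.642 9.610 19.602
      vertex 19.642 9.610 0.000
      vertex 0.000 9.610 0.000
    endloop
  endfacet
  facet normal 0.0000 1.0000 0.0000
    outer loop
      vertex 0.000 9.610 19.602
      vertex 19.642 9.610 19.602
      vertex 0.000 9.610 0.000
    endloop
  endfacet
  facet normal -1.0000 0.0000 0.0000
    outer loop
      vertex 0.000 9.610 19.602
      vertex 0.000 9.610 0.000
      vertex 0.000 0.000 0.000
    endloop
  endfacet
  facet normal -1.0000 0.0000 0.0000
    outer loop
      vertex 0.000 0.000 19.602
      vertex 0.000 9.610 19.602
      vertex 0.000 0.000 0.000
    endloop
  endfacet
  facet normal 1.0000 0.0000 0.0000
    outer loop
      vertex 19.642 0.000 0.000
      vertex 19.642 9.610 0.000
      vertex 19.642 9.610 19.602
    endloop
  endfacet
  facet normal 1.0000 0.0000 0.0000
    outer loop
      vertex 19.642 0.000 0.000
      vertex 19.642 9.610 19.602
      vertex 19.642 0.000 19.602
    endloop
  endfacet
endsolid part

The G0 Z moves step by Δz≈3.920 mm. Every layer's G1 loop is the same polygon, so the solid is a straight extrusion of it from z=0 to z≈19.6. Closing with flat bottom and top caps and triangulating gives 12 facets — a rectangular box, roughly 19.6 × 9.61 mm footprint and 19.6 mm tall.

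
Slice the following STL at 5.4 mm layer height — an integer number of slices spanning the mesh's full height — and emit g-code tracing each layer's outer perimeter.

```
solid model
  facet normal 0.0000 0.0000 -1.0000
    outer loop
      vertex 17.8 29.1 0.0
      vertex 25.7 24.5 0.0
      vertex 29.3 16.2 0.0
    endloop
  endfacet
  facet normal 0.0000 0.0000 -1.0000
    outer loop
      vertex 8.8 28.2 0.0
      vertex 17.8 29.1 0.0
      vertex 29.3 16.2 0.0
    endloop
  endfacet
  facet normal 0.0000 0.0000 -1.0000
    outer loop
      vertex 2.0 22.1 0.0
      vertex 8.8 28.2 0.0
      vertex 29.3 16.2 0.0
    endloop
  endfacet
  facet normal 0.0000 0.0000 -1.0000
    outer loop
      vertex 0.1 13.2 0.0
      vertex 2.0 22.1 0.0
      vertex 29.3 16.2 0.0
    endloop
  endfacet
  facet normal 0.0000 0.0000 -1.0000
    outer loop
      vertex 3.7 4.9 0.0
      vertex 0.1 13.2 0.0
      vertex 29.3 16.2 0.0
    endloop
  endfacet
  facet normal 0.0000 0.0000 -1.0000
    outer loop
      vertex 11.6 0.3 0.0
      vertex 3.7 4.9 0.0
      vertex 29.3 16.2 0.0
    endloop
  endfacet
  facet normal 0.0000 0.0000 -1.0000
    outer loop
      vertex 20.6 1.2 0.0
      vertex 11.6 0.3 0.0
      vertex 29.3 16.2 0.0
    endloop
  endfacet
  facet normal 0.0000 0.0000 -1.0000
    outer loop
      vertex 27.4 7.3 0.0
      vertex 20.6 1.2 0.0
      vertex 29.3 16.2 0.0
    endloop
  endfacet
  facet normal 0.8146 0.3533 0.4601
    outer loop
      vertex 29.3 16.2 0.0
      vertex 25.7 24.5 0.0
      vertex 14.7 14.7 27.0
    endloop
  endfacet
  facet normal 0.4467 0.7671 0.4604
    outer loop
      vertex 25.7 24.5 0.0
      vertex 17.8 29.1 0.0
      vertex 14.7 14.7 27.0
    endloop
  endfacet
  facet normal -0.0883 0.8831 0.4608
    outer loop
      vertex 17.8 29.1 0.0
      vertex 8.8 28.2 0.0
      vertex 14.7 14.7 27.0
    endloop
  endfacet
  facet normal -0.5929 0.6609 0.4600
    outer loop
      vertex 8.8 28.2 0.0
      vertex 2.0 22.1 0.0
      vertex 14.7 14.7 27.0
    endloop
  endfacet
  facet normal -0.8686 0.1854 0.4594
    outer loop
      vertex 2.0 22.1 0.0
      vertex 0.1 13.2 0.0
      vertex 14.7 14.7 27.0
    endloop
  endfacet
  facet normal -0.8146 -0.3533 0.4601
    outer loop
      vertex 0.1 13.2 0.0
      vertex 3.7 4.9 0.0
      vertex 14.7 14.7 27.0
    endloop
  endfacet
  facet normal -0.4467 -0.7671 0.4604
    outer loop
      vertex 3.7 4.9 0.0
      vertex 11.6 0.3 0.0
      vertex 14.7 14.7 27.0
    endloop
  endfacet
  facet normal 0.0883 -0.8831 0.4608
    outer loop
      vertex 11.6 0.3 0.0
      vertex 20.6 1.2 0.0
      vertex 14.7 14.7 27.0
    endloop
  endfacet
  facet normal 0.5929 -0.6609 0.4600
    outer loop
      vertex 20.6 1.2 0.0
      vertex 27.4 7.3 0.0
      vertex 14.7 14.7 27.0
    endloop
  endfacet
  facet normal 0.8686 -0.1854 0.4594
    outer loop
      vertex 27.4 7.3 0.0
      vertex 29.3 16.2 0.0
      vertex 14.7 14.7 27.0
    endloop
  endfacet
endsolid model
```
; perimeter-only toolpath
G21 ; units = mm
G90 ; absolute positioning
G28 ; home
; layer 1
G0 Z5.4
G0 X26.4 Y15.9
G1 X23.5 Y22.5
G1 X17.2 Y26.2
G1 X10.0 Y25.5
G1 X4.5 Y20.6
G1 X3.0 Y13.5
G1 X5.9 Y6.9
G1 X12.2 Y3.2
G1 X19.4 Y3.9
G1 X24.9 Y8.8
G1 X26.4 Y15.9
; layer 2
G0 Z10.8
G0 X23.5 Y15.6
G1 X21.3 Y20.6
G1 X16.6 Y23.3
G1 X11.2 Y22.8
G1 X7.1 Y19.1
G1 X5.9 Y13.8
G1 X8.1 Y8.8
G1 X12.8 Y6.1
G1 X18.2 Y6.6
G1 X22.3 Y10.3
G1 X23.5 Y15.6
; layer 3
G0 Z16.2
G0 X20.5 Y15.3
G1 X19.1 Y18.6
G1 X15.9 Y20.5
G1 X12.3 Y20.1
G1 X9.6 Y17.7
G1 X8.9 Y14.1
G1 X10.3 Y10.8
G1 X13.5 Y8.9
G1 X17.1 Y9.3
G1 X19.8 Y11.7
G1 X20.5 Y15.3
; layer 4
G0 Z21.6
G0 X17.6 Y15.0
G1 X16.9 Y16.7
G1 X15.3 Y17.6
G1 X13.5 Y17.4
G1 X12.2 Y16.2
G1 X11.8 Y14.4
G1 X12.5 Y12.7
G1 X14.1 Y11.8
G1 X15.9 Y12.0
G1 X17.2 Y13.2
G1 X17.6 Y15.0
M2 ; end

The solid is a regular 10-sided pyramid, base circumscribed radius ≈ 14.7 mm, apex at z ≈ 27 mm. Slicing at Δz = 5.4 mm — 5 equal slices spanning the solid's height, so layer i sits at z = i·h/5 — gives 4 non-empty perimeters. Each is a 10-segment closed polygon; G0 lifts to the layer z and rapids to the start vertex, then G1 traces the edges. The cross-section shrinks linearly with z (the slice at the apex is degenerate and omitted).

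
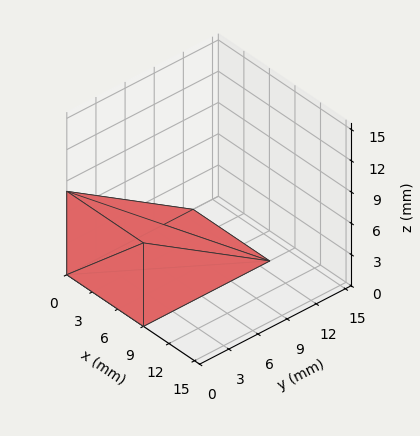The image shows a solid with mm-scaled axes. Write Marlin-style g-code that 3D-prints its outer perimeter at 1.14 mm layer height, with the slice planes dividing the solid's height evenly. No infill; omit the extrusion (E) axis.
Reading the render: the shape is a wedge (ramp): 9 × 13 mm base, rising to 8 mm along the y=0 edge and sloping linearly to z=0 at y=13 (dimensions read to the nearest mm from the axis ticks). For the g-code, the solid's height is divided into equal slices at the stated Δz and each level perimeter traced with G1 moves after a G0 lift.

; perimeter-only toolpath
G21 ; units = mm
G90 ; absolute positioning
G28 ; home
; layer 1
G0 Z1.14
G0 X0.00 Y0.00
G1 X9.00 Y0.00
G1 X9.00 Y11.14
G1 X0.00 Y11.14
G1 X0.00 Y0.00
; layer 2
G0 Z2.29
G0 X0.00 Y0.00
G1 X9.00 Y0.00
G1 X9.00 Y9.29
G1 X0.00 Y9.29
G1 X0.00 Y0.00
; layer 3
G0 Z3.43
G0 X0.00 Y0.00
G1 X9.00 Y0.00
G1 X9.00 Y7.43
G1 X0.00 Y7.43
G1 X0.00 Y0.00
; layer 4
G0 Z4.57
G0 X0.00 Y0.00
G1 X9.00 Y0.00
G1 X9.00 Y5.57
G1 X0.00 Y5.57
G1 X0.00 Y0.00
; layer 5
G0 Z5.71
G0 X0.00 Y0.00
G1 X9.00 Y0.00
G1 X9.00 Y3.71
G1 X0.00 Y3.71
G1 X0.00 Y0.00
; layer 6
G0 Z6.86
G0 X0.00 Y0.00
G1 X9.00 Y0.00
G1 X9.00 Y1.86
G1 X0.00 Y1.86
G1 X0.00 Y0.00
M2 ; end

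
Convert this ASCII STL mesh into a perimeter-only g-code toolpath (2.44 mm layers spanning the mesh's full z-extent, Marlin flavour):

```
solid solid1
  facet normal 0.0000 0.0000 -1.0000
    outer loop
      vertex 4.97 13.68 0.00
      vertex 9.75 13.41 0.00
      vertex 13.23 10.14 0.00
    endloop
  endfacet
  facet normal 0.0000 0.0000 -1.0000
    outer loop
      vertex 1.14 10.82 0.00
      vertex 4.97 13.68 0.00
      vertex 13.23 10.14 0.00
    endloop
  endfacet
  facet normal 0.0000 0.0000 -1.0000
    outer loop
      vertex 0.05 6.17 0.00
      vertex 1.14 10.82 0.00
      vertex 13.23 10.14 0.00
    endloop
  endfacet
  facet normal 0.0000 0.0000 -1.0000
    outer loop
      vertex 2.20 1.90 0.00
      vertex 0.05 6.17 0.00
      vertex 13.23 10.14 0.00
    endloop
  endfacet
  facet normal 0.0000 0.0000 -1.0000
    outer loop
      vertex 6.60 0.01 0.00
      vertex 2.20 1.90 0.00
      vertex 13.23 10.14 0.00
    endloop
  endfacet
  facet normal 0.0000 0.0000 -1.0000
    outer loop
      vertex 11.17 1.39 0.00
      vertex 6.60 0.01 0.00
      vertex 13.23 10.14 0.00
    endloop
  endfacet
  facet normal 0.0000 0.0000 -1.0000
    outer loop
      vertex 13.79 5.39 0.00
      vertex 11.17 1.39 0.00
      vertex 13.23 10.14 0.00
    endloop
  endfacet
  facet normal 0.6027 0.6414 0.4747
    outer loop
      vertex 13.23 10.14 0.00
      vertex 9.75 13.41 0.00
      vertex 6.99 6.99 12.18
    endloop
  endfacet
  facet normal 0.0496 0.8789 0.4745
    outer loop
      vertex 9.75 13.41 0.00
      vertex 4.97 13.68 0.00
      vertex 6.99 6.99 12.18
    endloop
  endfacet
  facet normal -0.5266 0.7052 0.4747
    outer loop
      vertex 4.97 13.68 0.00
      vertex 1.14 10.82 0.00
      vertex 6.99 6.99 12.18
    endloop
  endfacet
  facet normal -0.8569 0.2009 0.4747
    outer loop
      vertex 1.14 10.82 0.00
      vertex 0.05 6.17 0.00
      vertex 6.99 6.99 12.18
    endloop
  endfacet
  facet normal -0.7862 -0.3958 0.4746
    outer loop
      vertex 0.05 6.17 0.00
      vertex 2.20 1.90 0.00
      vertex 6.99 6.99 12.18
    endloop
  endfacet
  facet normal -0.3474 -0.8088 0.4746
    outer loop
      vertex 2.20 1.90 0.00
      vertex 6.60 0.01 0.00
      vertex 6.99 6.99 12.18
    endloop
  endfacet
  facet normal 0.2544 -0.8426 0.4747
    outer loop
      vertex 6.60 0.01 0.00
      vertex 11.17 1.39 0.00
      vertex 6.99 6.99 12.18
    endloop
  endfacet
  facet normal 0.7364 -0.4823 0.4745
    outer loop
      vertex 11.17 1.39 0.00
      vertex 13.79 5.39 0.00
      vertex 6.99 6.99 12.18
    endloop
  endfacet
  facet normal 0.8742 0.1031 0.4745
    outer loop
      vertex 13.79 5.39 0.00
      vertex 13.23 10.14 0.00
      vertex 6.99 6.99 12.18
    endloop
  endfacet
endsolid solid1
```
; perimeter-only toolpath
G21 ; units = mm
G90 ; absolute positioning
G28 ; home
; layer 1
G0 Z2.44
G0 X11.98 Y9.51
G1 X9.20 Y12.13
G1 X5.37 Y12.34
G1 X2.31 Y10.05
G1 X1.44 Y6.33
G1 X3.16 Y2.92
G1 X6.68 Y1.41
G1 X10.33 Y2.51
G1 X12.43 Y5.71
G1 X11.98 Y9.51
; layer 2
G0 Z4.87
G0 X10.73 Y8.88
G1 X8.65 Y10.84
G1 X5.78 Y11.00
G1 X3.48 Y9.29
G1 X2.83 Y6.50
G1 X4.12 Y3.94
G1 X6.76 Y2.80
G1 X9.50 Y3.63
G1 X11.07 Y6.03
G1 X10.73 Y8.88
; layer 3
G0 Z7.31
G0 X9.49 Y8.25
G1 X8.09 Y9.56
G1 X6.18 Y9.67
G1 X4.65 Y8.52
G1 X4.21 Y6.66
G1 X5.07 Y4.95
G1 X6.83 Y4.20
G1 X8.66 Y4.75
G1 X9.71 Y6.35
G1 X9.49 Y8.25
; layer 4
G0 Z9.74
G0 X8.24 Y7.62
G1 X7.54 Y8.27
G1 X6.59 Y8.33
G1 X5.82 Y7.76
G1 X5.60 Y6.83
G1 X6.03 Y5.97
G1 X6.91 Y5.59
G1 X7.83 Y5.87
G1 X8.35 Y6.67
G1 X8.24 Y7.62
M2 ; end

The solid is a regular 9-sided pyramid, base circumscribed radius ≈ 6.99 mm, apex at z ≈ 12.2 mm. Slicing at Δz = 2.44 mm — 5 equal slices spanning the solid's height, so layer i sits at z = i·h/5 — gives 4 non-empty perimeters. Each is a 9-segment closed polygon; G0 lifts to the layer z and rapids to the start vertex, then G1 traces the edges. The cross-section shrinks linearly with z (the slice at the apex is degenerate and omitted).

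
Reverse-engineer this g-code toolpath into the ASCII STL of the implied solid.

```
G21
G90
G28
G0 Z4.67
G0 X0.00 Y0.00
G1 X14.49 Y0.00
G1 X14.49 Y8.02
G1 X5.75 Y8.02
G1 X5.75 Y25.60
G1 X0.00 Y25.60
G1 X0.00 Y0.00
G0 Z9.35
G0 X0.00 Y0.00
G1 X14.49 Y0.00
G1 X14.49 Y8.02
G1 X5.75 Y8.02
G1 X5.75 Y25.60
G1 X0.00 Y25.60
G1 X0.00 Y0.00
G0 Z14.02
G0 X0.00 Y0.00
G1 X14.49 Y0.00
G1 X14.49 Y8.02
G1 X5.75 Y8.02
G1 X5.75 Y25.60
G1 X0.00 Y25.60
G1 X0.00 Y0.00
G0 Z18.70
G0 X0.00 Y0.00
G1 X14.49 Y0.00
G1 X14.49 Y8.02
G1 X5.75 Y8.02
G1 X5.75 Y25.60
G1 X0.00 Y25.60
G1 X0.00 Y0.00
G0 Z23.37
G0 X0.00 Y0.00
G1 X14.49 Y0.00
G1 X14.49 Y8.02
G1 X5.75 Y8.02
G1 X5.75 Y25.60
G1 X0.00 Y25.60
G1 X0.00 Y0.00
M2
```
solid part
  facet normal 0.0000 0.0000 -1.0000
    outer loop
      vertex 14.49 8.02 0.00
      vertex 14.49 0.00 0.00
      vertex 0.00 0.00 0.00
    endloop
  endfacet
  facet normal 0.0000 0.0000 -1.0000
    outer loop
      vertex 5.75 8.02 0.00
      vertex 14.49 8.02 0.00
      vertex 0.00 0.00 0.00
    endloop
  endfacet
  facet normal 0.0000 0.0000 -1.0000
    outer loop
      vertex 5.75 25.60 0.00
      vertex 5.75 8.02 0.00
      vertex 0.00 0.00 0.00
    endloop
  endfacet
  facet normal 0.0000 0.0000 -1.0000
    outer loop
      vertex 0.00 25.60 0.00
      vertex 5.75 25.60 0.00
      vertex 0.00 0.00 0.00
    endloop
  endfacet
  facet normal 0.0000 0.0000 1.0000
    outer loop
      vertex 0.00 0.00 23.37
      vertex 14.49 0.00 23.37
      vertex 14.49 8.02 23.37
    endloop
  endfacet
  facet normal 0.0000 0.0000 1.0000
    outer loop
      vertex 0.00 0.00 23.37
      vertex 14.49 8.02 23.37
      vertex 5.75 8.02 23.37
    endloop
  endfacet
  facet normal 0.0000 0.0000 1.0000
    outer loop
      vertex 0.00 0.00 23.37
      vertex 5.75 8.02 23.37
      vertex 5.75 25.60 23.37
    endloop
  endfacet
  facet normal 0.0000 0.0000 1.0000
    outer loop
      vertex 0.00 0.00 23.37
      vertex 5.75 25.60 23.37
      vertex 0.00 25.60 23.37
    endloop
  endfacet
  facet normal 0.0000 -1.0000 0.0000
    outer loop
      vertex 0.00 0.00 0.00
      vertex 14.49 0.00 0.00
      vertex 14.49 0.00 23.37
    endloop
  endfacet
  facet normal 0.0000 -1.0000 0.0000
    outer loop
      vertex 0.00 0.00 0.00
      vertex 14.49 0.00 23.37
      vertex 0.00 0.00 23.37
    endloop
  endfacet
  facet normal 1.0000 0.0000 0.0000
    outer loop
      vertex 14.49 0.00 0.00
      vertex 14.49 8.02 0.00
      vertex 14.49 8.02 23.37
    endloop
  endfacet
  facet normal 1.0000 0.0000 0.0000
    outer loop
      vertex 14.49 0.00 0.00
      vertex 14.49 8.02 23.37
      vertex 14.49 0.00 23.37
    endloop
  endfacet
  facet normal 0.0000 1.0000 0.0000
    outer loop
      vertex 14.49 8.02 0.00
      vertex 5.75 8.02 0.00
      vertex 5.75 8.02 23.37
    endloop
  endfacet
  facet normal 0.0000 1.0000 0.0000
    outer loop
      vertex 14.49 8.02 0.00
      vertex 5.75 8.02 23.37
      vertex 14.49 8.02 23.37
    endloop
  endfacet
  facet normal 1.0000 0.0000 0.0000
    outer loop
      vertex 5.75 8.02 0.00
      vertex 5.75 25.60 0.00
      vertex 5.75 25.60 23.37
    endloop
  endfacet
  facet normal 1.0000 0.0000 0.0000
    outer loop
      vertex 5.75 8.02 0.00
      vertex 5.75 25.60 23.37
      vertex 5.75 8.02 23.37
    endloop
  endfacet
  facet normal 0.0000 1.0000 0.0000
    outer loop
      vertex 5.75 25.60 0.00
      vertex 0.00 25.60 0.00
      vertex 0.00 25.60 23.37
    endloop
  endfacet
  facet normal 0.0000 1.0000 0.0000
    outer loop
      vertex 5.75 25.60 0.00
      vertex 0.00 25.60 23.37
      vertex 5.75 25.60 23.37
    endloop
  endfacet
  facet normal -1.0000 0.0000 0.0000
    outer loop
      vertex 0.00 25.60 0.00
      vertex 0.00 0.00 0.00
      vertex 0.00 0.00 23.37
    endloop
  endfacet
  facet normal -1.0000 0.0000 0.0000
    outer loop
      vertex 0.00 25.60 0.00
      vertex 0.00 0.00 23.37
      vertex 0.00 25.60 23.37
    endloop
  endfacet
endsolid part

The G0 Z moves step by Δz≈4.67 mm. Every layer's G1 loop is the same polygon, so the solid is a straight extrusion of it from z=0 to z≈23.4. Closing with flat bottom and top caps and triangulating gives 20 facets — an L-shaped prism: outer 14.5 × 25.6 mm, arm thicknesses ≈ 8.02 mm (horizontal) and 5.75 mm (vertical), extruded 23.4 mm in z.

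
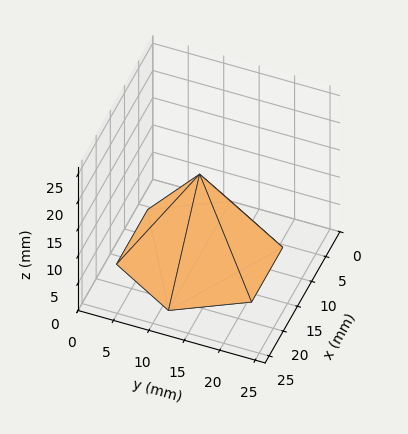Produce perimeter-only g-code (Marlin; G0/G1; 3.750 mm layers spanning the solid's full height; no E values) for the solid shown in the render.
Reading the render: the shape is a regular 6-sided pyramid, base circumscribed radius ≈ 11 mm, apex at z ≈ 15 mm (dimensions read to the nearest mm from the axis ticks). For the g-code, the solid's height is divided into equal slices at the stated Δz and each level perimeter traced with G1 moves after a G0 lift.

; perimeter-only toolpath
G21 ; units = mm
G90 ; absolute positioning
G28 ; home
; layer 1
G0 Z3.750
G0 X19.250 Y11.000
G1 X15.125 Y18.145
G1 X6.875 Y18.145
G1 X2.750 Y11.000
G1 X6.875 Y3.856
G1 X15.125 Y3.856
G1 X19.250 Y11.000
; layer 2
G0 Z7.500
G0 X16.500 Y11.000
G1 X13.750 Y15.763
G1 X8.250 Y15.763
G1 X5.500 Y11.000
G1 X8.250 Y6.237
G1 X13.750 Y6.237
G1 X16.500 Y11.000
; layer 3
G0 Z11.250
G0 X13.750 Y11.000
G1 X12.375 Y13.381
G1 X9.625 Y13.381
G1 X8.250 Y11.000
G1 X9.625 Y8.618
G1 X12.375 Y8.618
G1 X13.750 Y11.000
M2 ; end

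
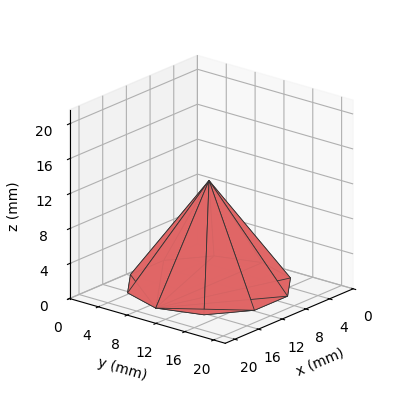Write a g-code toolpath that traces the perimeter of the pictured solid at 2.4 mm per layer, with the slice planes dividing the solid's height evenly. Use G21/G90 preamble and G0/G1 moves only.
Reading the render: the shape is a regular 10-sided pyramid, base circumscribed radius ≈ 9 mm, apex at z ≈ 12 mm (dimensions read to the nearest mm from the axis ticks). For the g-code, the solid's height is divided into equal slices at the stated Δz and each level perimeter traced with G1 moves after a G0 lift.

; perimeter-only toolpath
G21 ; units = mm
G90 ; absolute positioning
G28 ; home
; layer 1
G0 Z2.4
G0 X16.2 Y9.0
G1 X14.8 Y13.2
G1 X11.2 Y15.9
G1 X6.8 Y15.9
G1 X3.2 Y13.2
G1 X1.8 Y9.0
G1 X3.2 Y4.8
G1 X6.8 Y2.1
G1 X11.2 Y2.1
G1 X14.8 Y4.8
G1 X16.2 Y9.0
; layer 2
G0 Z4.8
G0 X14.4 Y9.0
G1 X13.4 Y12.2
G1 X10.7 Y14.2
G1 X7.3 Y14.2
G1 X4.6 Y12.2
G1 X3.6 Y9.0
G1 X4.6 Y5.8
G1 X7.3 Y3.8
G1 X10.7 Y3.8
G1 X13.4 Y5.8
G1 X14.4 Y9.0
; layer 3
G0 Z7.2
G0 X12.6 Y9.0
G1 X11.9 Y11.1
G1 X10.1 Y12.4
G1 X7.9 Y12.4
G1 X6.1 Y11.1
G1 X5.4 Y9.0
G1 X6.1 Y6.9
G1 X7.9 Y5.6
G1 X10.1 Y5.6
G1 X11.9 Y6.9
G1 X12.6 Y9.0
; layer 4
G0 Z9.6
G0 X10.8 Y9.0
G1 X10.5 Y10.1
G1 X9.6 Y10.7
G1 X8.4 Y10.7
G1 X7.5 Y10.1
G1 X7.2 Y9.0
G1 X7.5 Y7.9
G1 X8.4 Y7.3
G1 X9.6 Y7.3
G1 X10.5 Y7.9
G1 X10.8 Y9.0
M2 ; end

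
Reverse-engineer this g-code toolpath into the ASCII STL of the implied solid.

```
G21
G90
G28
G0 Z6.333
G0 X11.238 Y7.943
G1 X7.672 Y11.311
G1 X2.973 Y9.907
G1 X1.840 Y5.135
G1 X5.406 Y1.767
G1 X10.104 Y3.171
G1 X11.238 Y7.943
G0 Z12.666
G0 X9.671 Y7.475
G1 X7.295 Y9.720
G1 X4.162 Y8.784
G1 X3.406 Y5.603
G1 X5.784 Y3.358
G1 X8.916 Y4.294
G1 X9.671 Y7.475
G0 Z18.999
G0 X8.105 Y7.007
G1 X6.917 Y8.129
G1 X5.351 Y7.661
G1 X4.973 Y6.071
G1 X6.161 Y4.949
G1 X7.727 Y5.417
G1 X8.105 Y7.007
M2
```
solid part
  facet normal 0.0000 0.0000 -1.0000
    outer loop
      vertex 1.785 11.029 0.000
      vertex 8.050 12.901 0.000
      vertex 12.804 8.411 0.000
    endloop
  endfacet
  facet normal 0.0000 0.0000 -1.0000
    outer loop
      vertex 0.274 4.667 0.000
      vertex 1.785 11.029 0.000
      vertex 12.804 8.411 0.000
    endloop
  endfacet
  facet normal 0.0000 0.0000 -1.0000
    outer loop
      vertex 5.028 0.177 0.000
      vertex 0.274 4.667 0.000
      vertex 12.804 8.411 0.000
    endloop
  endfacet
  facet normal 0.0000 0.0000 -1.0000
    outer loop
      vertex 11.293 2.049 0.000
      vertex 5.028 0.177 0.000
      vertex 12.804 8.411 0.000
    endloop
  endfacet
  facet normal 0.6701 0.7095 0.2182
    outer loop
      vertex 12.804 8.411 0.000
      vertex 8.050 12.901 0.000
      vertex 6.539 6.539 25.332
    endloop
  endfacet
  facet normal -0.2794 0.9351 0.2182
    outer loop
      vertex 8.050 12.901 0.000
      vertex 1.785 11.029 0.000
      vertex 6.539 6.539 25.332
    endloop
  endfacet
  facet normal -0.9495 0.2255 0.2182
    outer loop
      vertex 1.785 11.029 0.000
      vertex 0.274 4.667 0.000
      vertex 6.539 6.539 25.332
    endloop
  endfacet
  facet normal -0.6701 -0.7095 0.2182
    outer loop
      vertex 0.274 4.667 0.000
      vertex 5.028 0.177 0.000
      vertex 6.539 6.539 25.332
    endloop
  endfacet
  facet normal 0.2794 -0.9351 0.2182
    outer loop
      vertex 5.028 0.177 0.000
      vertex 11.293 2.049 0.000
      vertex 6.539 6.539 25.332
    endloop
  endfacet
  facet normal 0.9495 -0.2255 0.2182
    outer loop
      vertex 11.293 2.049 0.000
      vertex 12.804 8.411 0.000
      vertex 6.539 6.539 25.332
    endloop
  endfacet
endsolid part

The G0 Z moves step by Δz≈6.333 mm. The G1 loops shrink linearly with z, so the solid tapers from its base footprint up to z≈25.3. Closing with a flat bottom cap and the tapered top and triangulating gives 10 facets — a regular 6-sided pyramid, base circumscribed radius ≈ 6.54 mm, apex at z ≈ 25.3 mm.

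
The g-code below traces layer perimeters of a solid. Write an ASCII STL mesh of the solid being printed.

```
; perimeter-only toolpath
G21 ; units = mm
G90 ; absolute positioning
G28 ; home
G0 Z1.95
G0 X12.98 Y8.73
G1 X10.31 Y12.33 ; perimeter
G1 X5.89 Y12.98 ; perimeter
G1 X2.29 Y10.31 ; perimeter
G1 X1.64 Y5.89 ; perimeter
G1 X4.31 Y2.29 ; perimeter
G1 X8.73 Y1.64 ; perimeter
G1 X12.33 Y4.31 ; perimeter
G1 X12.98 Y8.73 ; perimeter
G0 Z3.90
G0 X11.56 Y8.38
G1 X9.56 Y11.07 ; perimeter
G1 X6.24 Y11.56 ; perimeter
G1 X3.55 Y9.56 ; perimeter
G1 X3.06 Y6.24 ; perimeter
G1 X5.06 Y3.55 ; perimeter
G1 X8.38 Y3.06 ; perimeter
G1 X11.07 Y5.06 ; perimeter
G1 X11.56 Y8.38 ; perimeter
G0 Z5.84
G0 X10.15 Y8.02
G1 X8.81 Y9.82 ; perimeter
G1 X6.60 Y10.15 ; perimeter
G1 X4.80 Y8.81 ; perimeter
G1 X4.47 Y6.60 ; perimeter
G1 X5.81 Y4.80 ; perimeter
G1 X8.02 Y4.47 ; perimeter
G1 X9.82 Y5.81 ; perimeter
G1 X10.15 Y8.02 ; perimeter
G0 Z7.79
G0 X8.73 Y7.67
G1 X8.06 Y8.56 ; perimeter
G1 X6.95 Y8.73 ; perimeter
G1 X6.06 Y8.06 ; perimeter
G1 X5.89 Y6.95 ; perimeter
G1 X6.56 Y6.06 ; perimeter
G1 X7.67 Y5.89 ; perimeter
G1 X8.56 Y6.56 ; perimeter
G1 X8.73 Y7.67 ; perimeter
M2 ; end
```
solid part
  facet normal 0.0000 0.0000 -1.0000
    outer loop
      vertex 5.53 14.40 0.00
      vertex 11.06 13.58 0.00
      vertex 14.40 9.09 0.00
    endloop
  endfacet
  facet normal 0.0000 0.0000 -1.0000
    outer loop
      vertex 1.04 11.06 0.00
      vertex 5.53 14.40 0.00
      vertex 14.40 9.09 0.00
    endloop
  endfacet
  facet normal 0.0000 0.0000 -1.0000
    outer loop
      vertex 0.22 5.53 0.00
      vertex 1.04 11.06 0.00
      vertex 14.40 9.09 0.00
    endloop
  endfacet
  facet normal 0.0000 0.0000 -1.0000
    outer loop
      vertex 3.56 1.04 0.00
      vertex 0.22 5.53 0.00
      vertex 14.40 9.09 0.00
    endloop
  endfacet
  facet normal 0.0000 0.0000 -1.0000
    outer loop
      vertex 9.09 0.22 0.00
      vertex 3.56 1.04 0.00
      vertex 14.40 9.09 0.00
    endloop
  endfacet
  facet normal 0.0000 0.0000 -1.0000
    outer loop
      vertex 13.58 3.56 0.00
      vertex 9.09 0.22 0.00
      vertex 14.40 9.09 0.00
    endloop
  endfacet
  facet normal 0.6594 0.4905 0.5697
    outer loop
      vertex 14.40 9.09 0.00
      vertex 11.06 13.58 0.00
      vertex 7.31 7.31 9.74
    endloop
  endfacet
  facet normal 0.1205 0.8129 0.5697
    outer loop
      vertex 11.06 13.58 0.00
      vertex 5.53 14.40 0.00
      vertex 7.31 7.31 9.74
    endloop
  endfacet
  facet normal -0.4905 0.6594 0.5697
    outer loop
      vertex 5.53 14.40 0.00
      vertex 1.04 11.06 0.00
      vertex 7.31 7.31 9.74
    endloop
  endfacet
  facet normal -0.8129 0.1205 0.5697
    outer loop
      vertex 1.04 11.06 0.00
      vertex 0.22 5.53 0.00
      vertex 7.31 7.31 9.74
    endloop
  endfacet
  facet normal -0.6594 -0.4905 0.5697
    outer loop
      vertex 0.22 5.53 0.00
      vertex 3.56 1.04 0.00
      vertex 7.31 7.31 9.74
    endloop
  endfacet
  facet normal -0.1205 -0.8129 0.5697
    outer loop
      vertex 3.56 1.04 0.00
      vertex 9.09 0.22 0.00
      vertex 7.31 7.31 9.74
    endloop
  endfacet
  facet normal 0.4905 -0.6594 0.5697
    outer loop
      vertex 9.09 0.22 0.00
      vertex 13.58 3.56 0.00
      vertex 7.31 7.31 9.74
    endloop
  endfacet
  facet normal 0.8129 -0.1205 0.5697
    outer loop
      vertex 13.58 3.56 0.00
      vertex 14.40 9.09 0.00
      vertex 7.31 7.31 9.74
    endloop
  endfacet
endsolid part

The G0 Z moves step by Δz≈1.95 mm. The G1 loops shrink linearly with z, so the solid tapers from its base footprint up to z≈9.74. Closing with a flat bottom cap and the tapered top and triangulating gives 14 facets — a regular 8-sided pyramid, base circumscribed radius ≈ 7.31 mm, apex at z ≈ 9.74 mm.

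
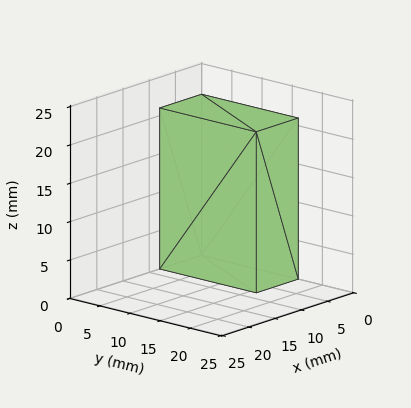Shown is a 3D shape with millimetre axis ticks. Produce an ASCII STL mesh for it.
Reading the render: the shape is a rectangular box, roughly 8 × 16 mm footprint and 21 mm tall (dimensions read to the nearest mm from the axis ticks). For the STL, each face is triangulated and given an outward normal.

solid part
  facet normal 0.0000 0.0000 -1.0000
    outer loop
      vertex 8.0 16.0 0.0
      vertex 8.0 0.0 0.0
      vertex 0.0 0.0 0.0
    endloop
  endfacet
  facet normal 0.0000 0.0000 -1.0000
    outer loop
      vertex 0.0 16.0 0.0
      vertex 8.0 16.0 0.0
      vertex 0.0 0.0 0.0
    endloop
  endfacet
  facet normal 0.0000 0.0000 1.0000
    outer loop
      vertex 0.0 0.0 21.0
      vertex 8.0 0.0 21.0
      vertex 8.0 16.0 21.0
    endloop
  endfacet
  facet normal 0.0000 0.0000 1.0000
    outer loop
      vertex 0.0 0.0 21.0
      vertex 8.0 16.0 21.0
      vertex 0.0 16.0 21.0
    endloop
  endfacet
  facet normal 0.0000 -1.0000 0.0000
    outer loop
      vertex 0.0 0.0 0.0
      vertex 8.0 0.0 0.0
      vertex 8.0 0.0 21.0
    endloop
  endfacet
  facet normal 0.0000 -1.0000 0.0000
    outer loop
      vertex 0.0 0.0 0.0
      vertex 8.0 0.0 21.0
      vertex 0.0 0.0 21.0
    endloop
  endfacet
  facet normal 0.0000 1.0000 0.0000
    outer loop
      vertex 8.0 16.0 21.0
      vertex 8.0 16.0 0.0
      vertex 0.0 16.0 0.0
    endloop
  endfacet
  facet normal 0.0000 1.0000 0.0000
    outer loop
      vertex 0.0 16.0 21.0
      vertex 8.0 16.0 21.0
      vertex 0.0 16.0 0.0
    endloop
  endfacet
  facet normal -1.0000 0.0000 0.0000
    outer loop
      vertex 0.0 16.0 21.0
      vertex 0.0 16.0 0.0
      vertex 0.0 0.0 0.0
    endloop
  endfacet
  facet normal -1.0000 0.0000 0.0000
    outer loop
      vertex 0.0 0.0 21.0
      vertex 0.0 16.0 21.0
      vertex 0.0 0.0 0.0
    endloop
  endfacet
  facet normal 1.0000 0.0000 0.0000
    outer loop
      vertex 8.0 0.0 0.0
      vertex 8.0 16.0 0.0
      vertex 8.0 16.0 21.0
    endloop
  endfacet
  facet normal 1.0000 0.0000 0.0000
    outer loop
      vertex 8.0 0.0 0.0
      vertex 8.0 16.0 21.0
      vertex 8.0 0.0 21.0
    endloop
  endfacet
endsolid part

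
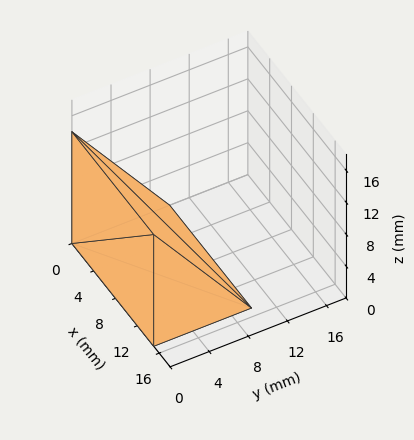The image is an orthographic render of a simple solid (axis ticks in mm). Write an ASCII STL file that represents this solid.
Reading the render: the shape is a wedge (ramp): 15 × 10 mm base, rising to 14 mm along the y=0 edge and sloping linearly to z=0 at y=10 (dimensions read to the nearest mm from the axis ticks). For the STL, each face is triangulated and given an outward normal.

solid part
  facet normal 0.0000 0.0000 -1.0000
    outer loop
      vertex 15.000 10.000 0.000
      vertex 15.000 0.000 0.000
      vertex 0.000 0.000 0.000
    endloop
  endfacet
  facet normal 0.0000 0.0000 -1.0000
    outer loop
      vertex 0.000 10.000 0.000
      vertex 15.000 10.000 0.000
      vertex 0.000 0.000 0.000
    endloop
  endfacet
  facet normal 0.0000 -1.0000 0.0000
    outer loop
      vertex 0.000 0.000 0.000
      vertex 15.000 0.000 0.000
      vertex 15.000 0.000 14.000
    endloop
  endfacet
  facet normal 0.0000 -1.0000 0.0000
    outer loop
      vertex 0.000 0.000 0.000
      vertex 15.000 0.000 14.000
      vertex 0.000 0.000 14.000
    endloop
  endfacet
  facet normal 0.0000 0.8137 0.5812
    outer loop
      vertex 0.000 0.000 14.000
      vertex 15.000 0.000 14.000
      vertex 15.000 10.000 0.000
    endloop
  endfacet
  facet normal 0.0000 0.8137 0.5812
    outer loop
      vertex 0.000 0.000 14.000
      vertex 15.000 10.000 0.000
      vertex 0.000 10.000 0.000
    endloop
  endfacet
  facet normal -1.0000 0.0000 0.0000
    outer loop
      vertex 0.000 0.000 14.000
      vertex 0.000 10.000 0.000
      vertex 0.000 0.000 0.000
    endloop
  endfacet
  facet normal 1.0000 0.0000 0.0000
    outer loop
      vertex 15.000 0.000 0.000
      vertex 15.000 10.000 0.000
      vertex 15.000 0.000 14.000
    endloop
  endfacet
endsolid part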